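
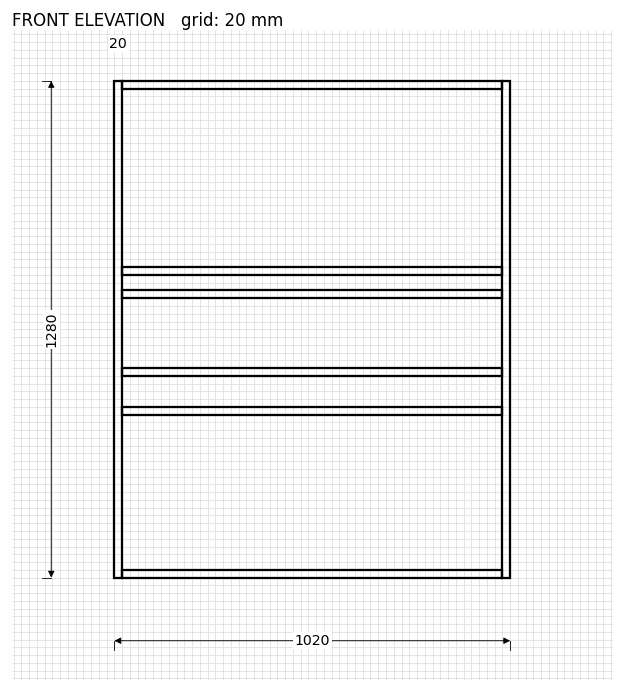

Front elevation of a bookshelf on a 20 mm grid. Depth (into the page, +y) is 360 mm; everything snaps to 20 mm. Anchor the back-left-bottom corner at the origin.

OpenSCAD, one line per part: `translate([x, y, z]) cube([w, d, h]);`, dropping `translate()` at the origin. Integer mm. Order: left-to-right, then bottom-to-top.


cube([20, 360, 1280]);
translate([20, 0, 0]) cube([980, 360, 20]);
translate([20, 0, 420]) cube([980, 360, 20]);
translate([20, 0, 520]) cube([980, 360, 20]);
translate([20, 0, 720]) cube([980, 360, 20]);
translate([20, 0, 780]) cube([980, 360, 20]);
translate([20, 0, 1260]) cube([980, 360, 20]);
translate([1000, 0, 0]) cube([20, 360, 1280]);


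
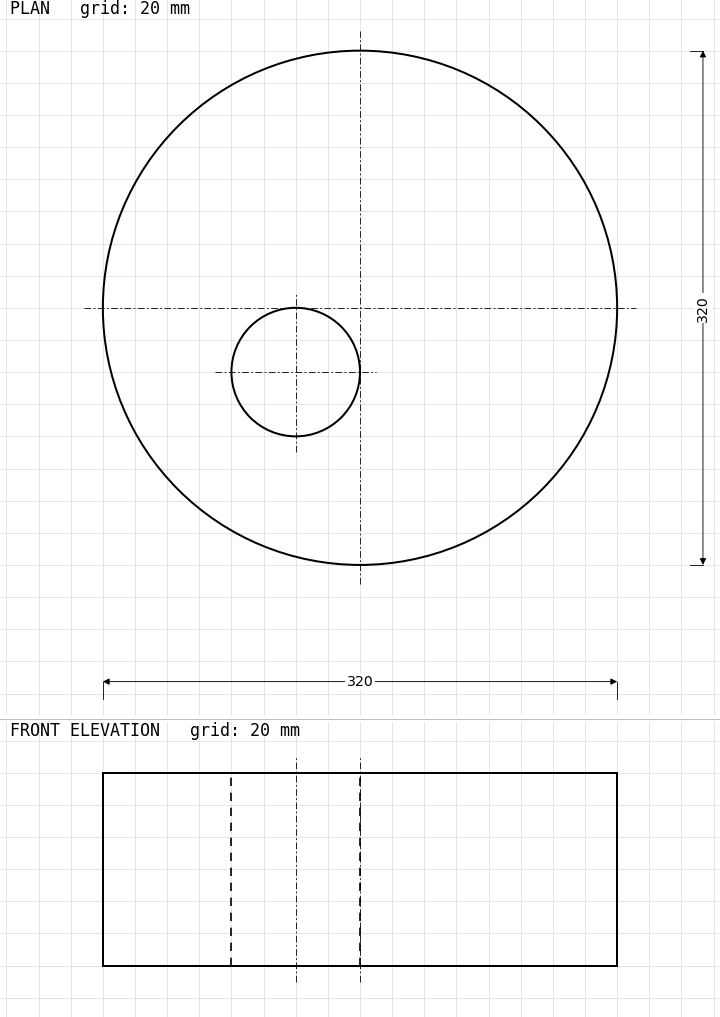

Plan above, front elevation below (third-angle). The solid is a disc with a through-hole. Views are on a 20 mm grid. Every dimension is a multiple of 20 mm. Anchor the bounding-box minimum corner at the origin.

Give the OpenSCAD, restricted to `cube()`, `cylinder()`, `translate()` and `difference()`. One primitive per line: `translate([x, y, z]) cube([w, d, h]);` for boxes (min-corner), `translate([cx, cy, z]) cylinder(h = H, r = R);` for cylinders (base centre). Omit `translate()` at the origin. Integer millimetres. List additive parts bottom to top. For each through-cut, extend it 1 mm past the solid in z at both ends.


difference() {
  translate([160, 160, 0]) cylinder(h = 120, r = 160);
  translate([120, 120, -1]) cylinder(h = 122, r = 40);
}


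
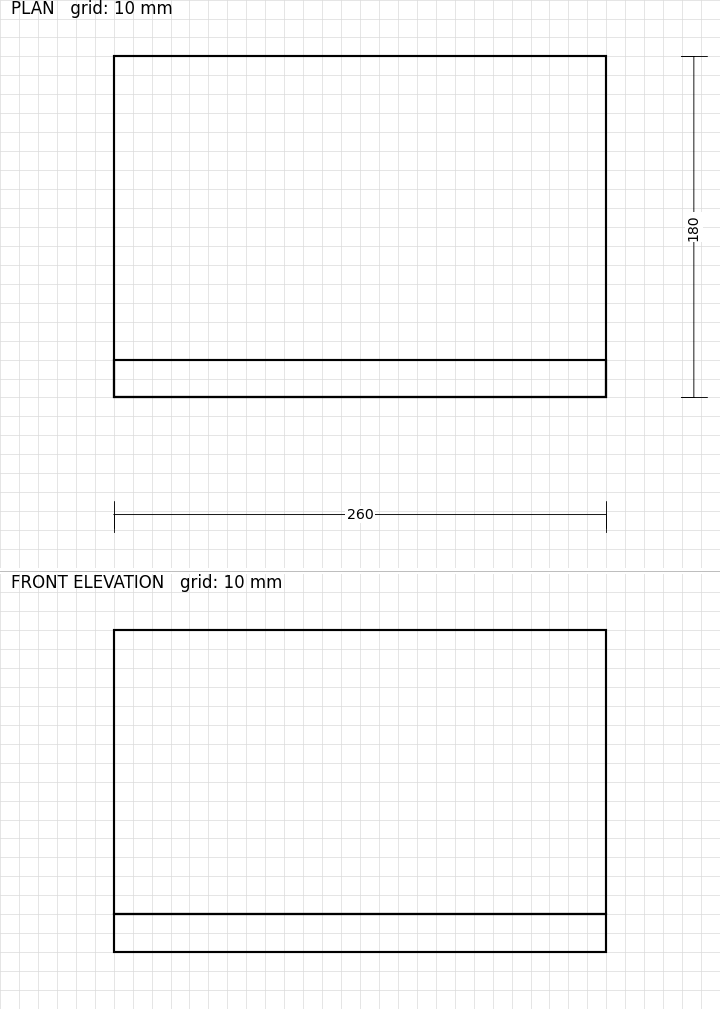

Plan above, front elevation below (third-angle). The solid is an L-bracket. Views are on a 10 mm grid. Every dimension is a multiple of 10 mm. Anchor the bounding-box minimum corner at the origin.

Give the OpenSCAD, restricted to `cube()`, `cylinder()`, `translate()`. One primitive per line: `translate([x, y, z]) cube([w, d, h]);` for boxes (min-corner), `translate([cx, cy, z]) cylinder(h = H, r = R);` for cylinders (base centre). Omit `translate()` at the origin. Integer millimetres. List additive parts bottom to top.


cube([260, 180, 20]);
translate([0, 0, 20]) cube([260, 20, 150]);


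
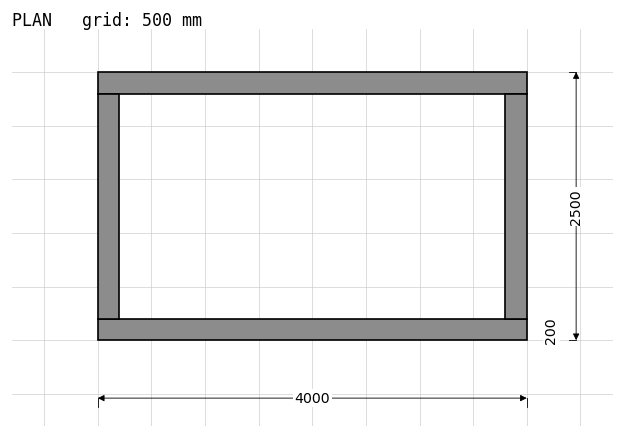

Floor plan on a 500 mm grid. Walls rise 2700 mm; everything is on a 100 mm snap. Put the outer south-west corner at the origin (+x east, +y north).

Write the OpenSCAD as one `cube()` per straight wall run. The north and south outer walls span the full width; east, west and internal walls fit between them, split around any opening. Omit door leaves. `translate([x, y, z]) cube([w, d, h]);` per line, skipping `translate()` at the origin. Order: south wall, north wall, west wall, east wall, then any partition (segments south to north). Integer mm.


cube([4000, 200, 2700]);
translate([0, 2300, 0]) cube([4000, 200, 2700]);
translate([0, 200, 0]) cube([200, 2100, 2700]);
translate([3800, 200, 0]) cube([200, 2100, 2700]);


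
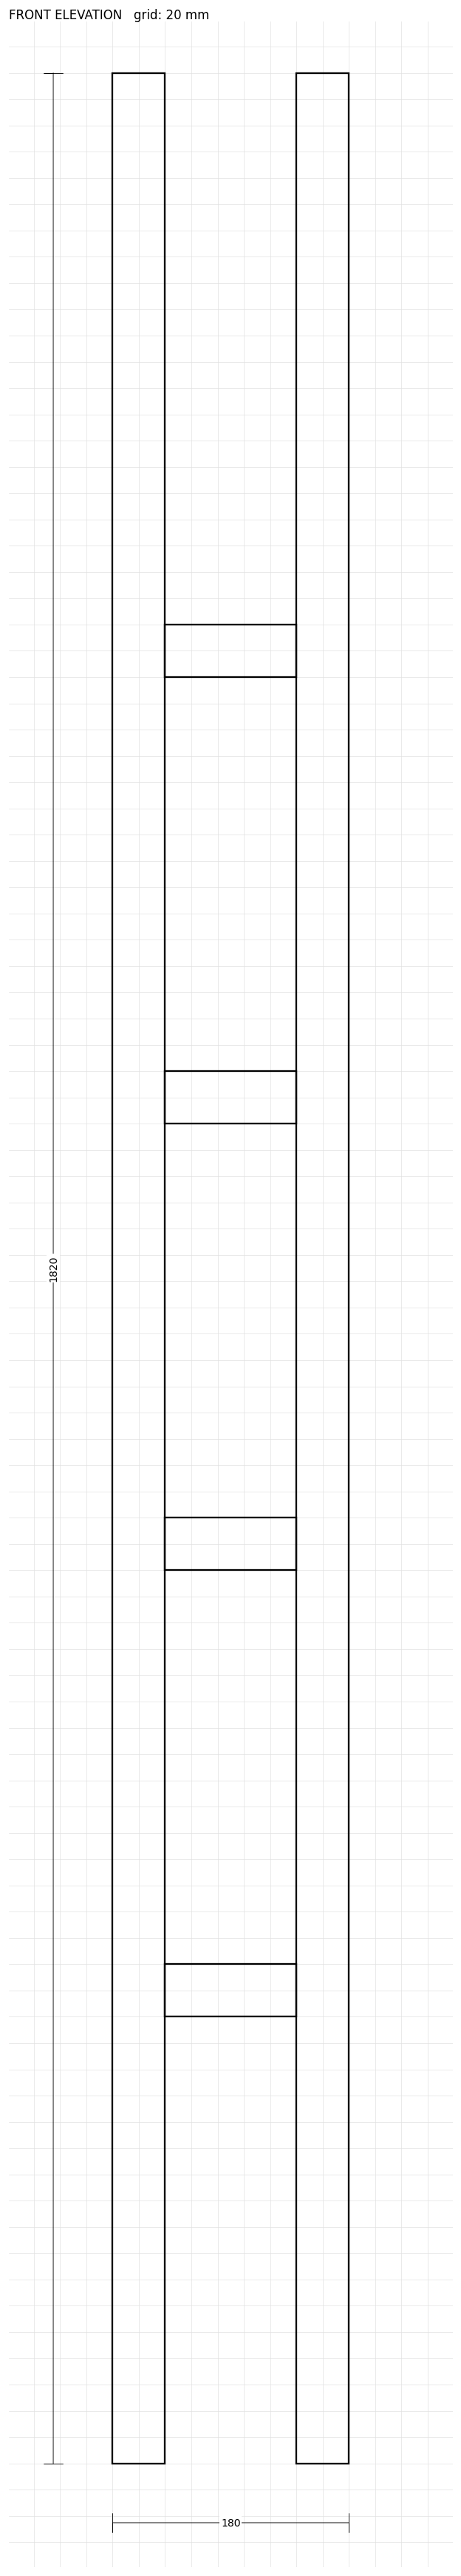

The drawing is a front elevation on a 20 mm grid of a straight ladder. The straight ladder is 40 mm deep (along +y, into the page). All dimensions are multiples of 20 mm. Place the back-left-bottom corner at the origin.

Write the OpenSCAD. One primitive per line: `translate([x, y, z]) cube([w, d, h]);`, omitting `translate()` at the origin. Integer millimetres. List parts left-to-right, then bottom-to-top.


cube([40, 40, 1820]);
translate([40, 0, 340]) cube([100, 40, 40]);
translate([40, 0, 680]) cube([100, 40, 40]);
translate([40, 0, 1020]) cube([100, 40, 40]);
translate([40, 0, 1360]) cube([100, 40, 40]);
translate([140, 0, 0]) cube([40, 40, 1820]);


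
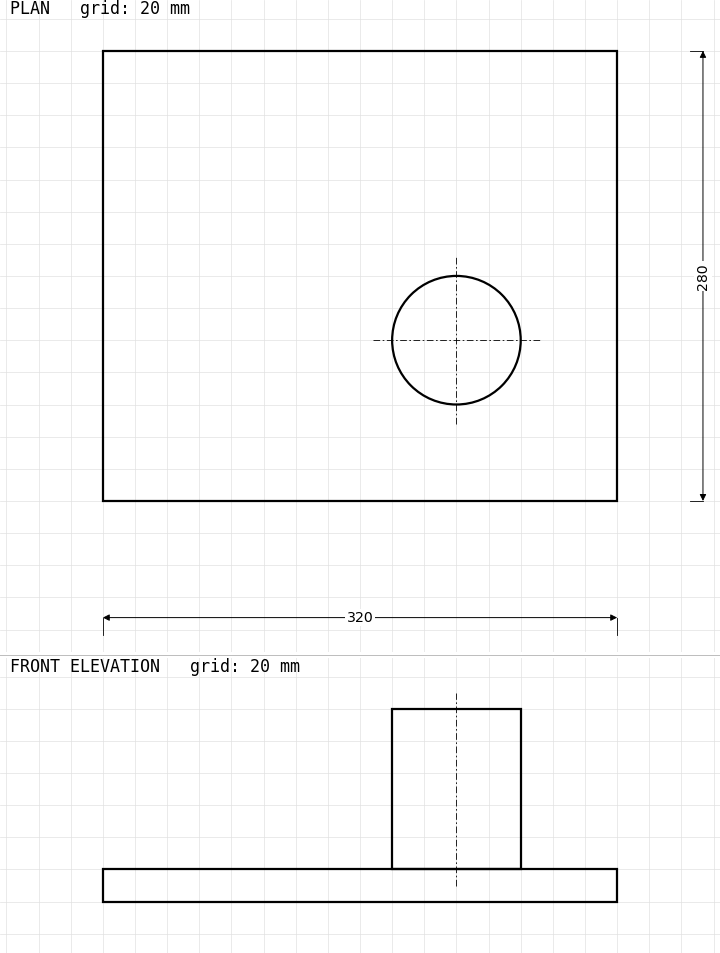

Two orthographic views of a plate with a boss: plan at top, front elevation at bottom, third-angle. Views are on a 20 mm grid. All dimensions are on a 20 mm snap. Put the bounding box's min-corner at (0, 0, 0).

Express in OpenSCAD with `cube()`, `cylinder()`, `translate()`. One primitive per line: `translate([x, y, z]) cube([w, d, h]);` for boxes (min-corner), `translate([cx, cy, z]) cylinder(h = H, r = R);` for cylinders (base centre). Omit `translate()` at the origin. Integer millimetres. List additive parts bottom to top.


cube([320, 280, 20]);
translate([220, 100, 20]) cylinder(h = 100, r = 40);


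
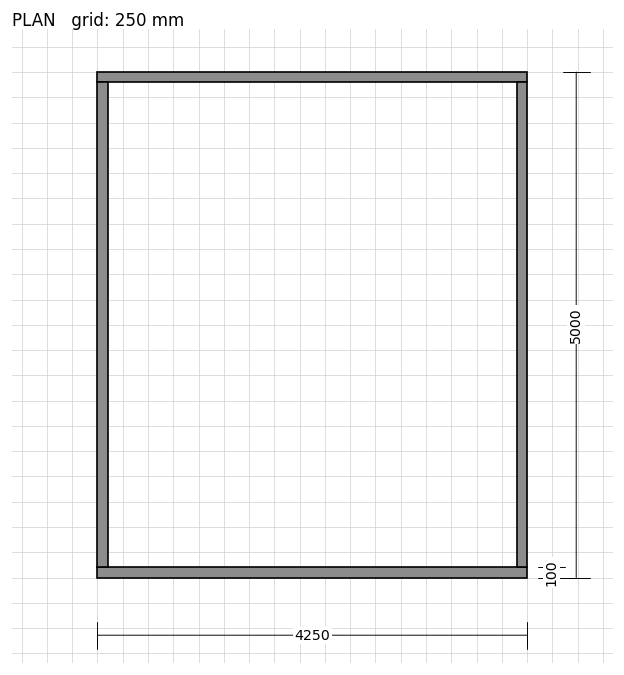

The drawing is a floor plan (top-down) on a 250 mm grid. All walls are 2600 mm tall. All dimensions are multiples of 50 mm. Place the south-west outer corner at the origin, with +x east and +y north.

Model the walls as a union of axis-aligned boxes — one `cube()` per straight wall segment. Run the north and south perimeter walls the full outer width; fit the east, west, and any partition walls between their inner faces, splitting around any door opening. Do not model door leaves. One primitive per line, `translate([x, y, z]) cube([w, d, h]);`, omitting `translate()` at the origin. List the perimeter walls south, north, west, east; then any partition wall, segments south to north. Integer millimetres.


cube([4250, 100, 2600]);
translate([0, 4900, 0]) cube([4250, 100, 2600]);
translate([0, 100, 0]) cube([100, 4800, 2600]);
translate([4150, 100, 0]) cube([100, 4800, 2600]);


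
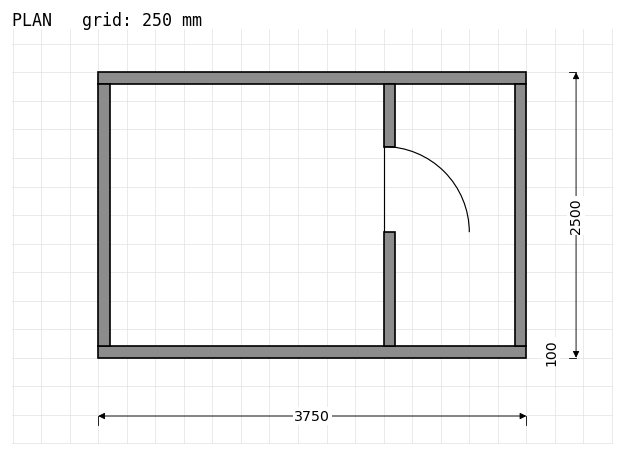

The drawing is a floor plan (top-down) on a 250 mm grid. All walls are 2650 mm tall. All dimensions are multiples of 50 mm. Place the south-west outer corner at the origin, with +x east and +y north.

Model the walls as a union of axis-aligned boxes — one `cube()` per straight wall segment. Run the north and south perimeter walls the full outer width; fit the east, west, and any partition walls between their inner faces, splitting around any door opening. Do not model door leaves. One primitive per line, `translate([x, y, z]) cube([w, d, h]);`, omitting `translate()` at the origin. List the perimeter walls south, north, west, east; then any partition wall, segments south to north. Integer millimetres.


cube([3750, 100, 2650]);
translate([0, 2400, 0]) cube([3750, 100, 2650]);
translate([0, 100, 0]) cube([100, 2300, 2650]);
translate([3650, 100, 0]) cube([100, 2300, 2650]);
translate([2500, 100, 0]) cube([100, 1000, 2650]);
translate([2500, 1850, 0]) cube([100, 550, 2650]);


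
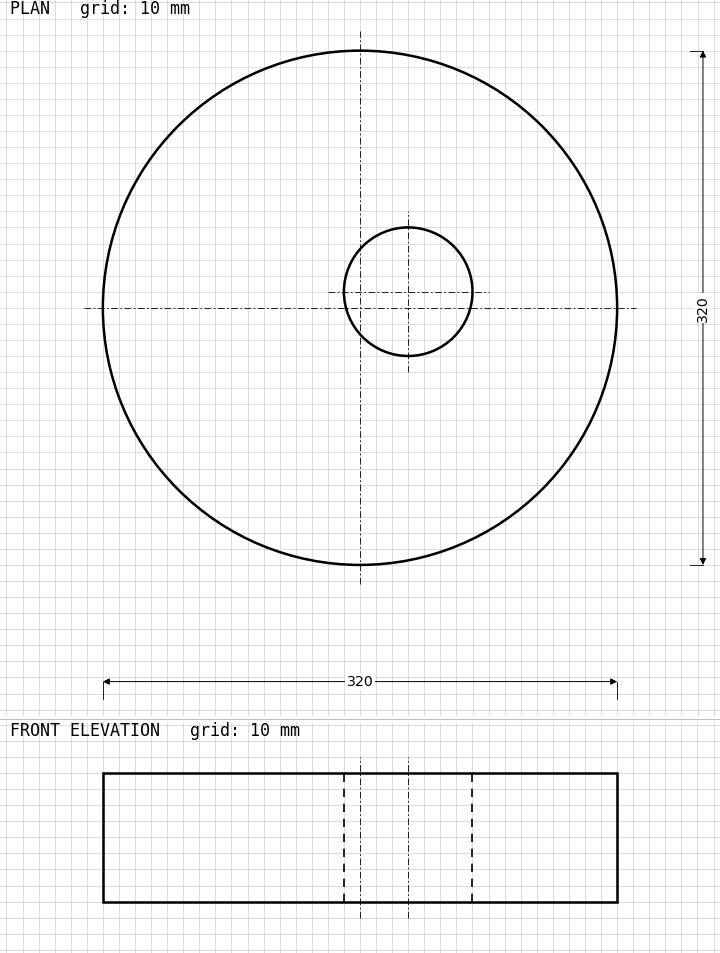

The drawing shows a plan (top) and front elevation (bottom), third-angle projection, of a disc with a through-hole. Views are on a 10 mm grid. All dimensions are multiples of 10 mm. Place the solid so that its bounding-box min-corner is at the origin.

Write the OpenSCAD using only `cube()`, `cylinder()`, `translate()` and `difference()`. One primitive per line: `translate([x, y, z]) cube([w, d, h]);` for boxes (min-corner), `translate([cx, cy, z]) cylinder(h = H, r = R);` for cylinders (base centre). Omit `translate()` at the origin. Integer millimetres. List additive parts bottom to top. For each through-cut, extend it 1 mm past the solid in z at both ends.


difference() {
  translate([160, 160, 0]) cylinder(h = 80, r = 160);
  translate([190, 170, -1]) cylinder(h = 82, r = 40);
}


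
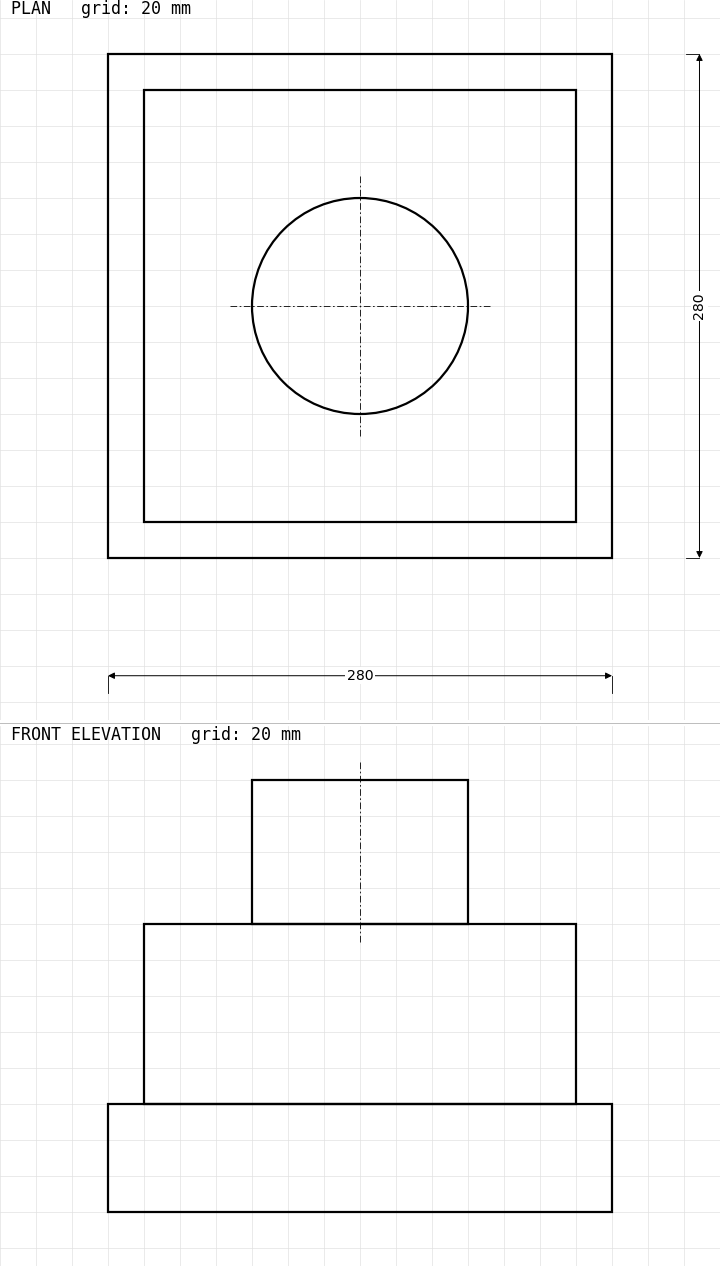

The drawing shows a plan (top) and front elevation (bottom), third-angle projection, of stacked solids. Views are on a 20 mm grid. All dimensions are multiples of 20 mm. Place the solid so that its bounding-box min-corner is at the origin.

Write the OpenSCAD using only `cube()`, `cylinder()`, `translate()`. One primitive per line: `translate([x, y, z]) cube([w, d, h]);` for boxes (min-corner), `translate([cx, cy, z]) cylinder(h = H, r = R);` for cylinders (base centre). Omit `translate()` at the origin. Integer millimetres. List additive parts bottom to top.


cube([280, 280, 60]);
translate([20, 20, 60]) cube([240, 240, 100]);
translate([140, 140, 160]) cylinder(h = 80, r = 60);


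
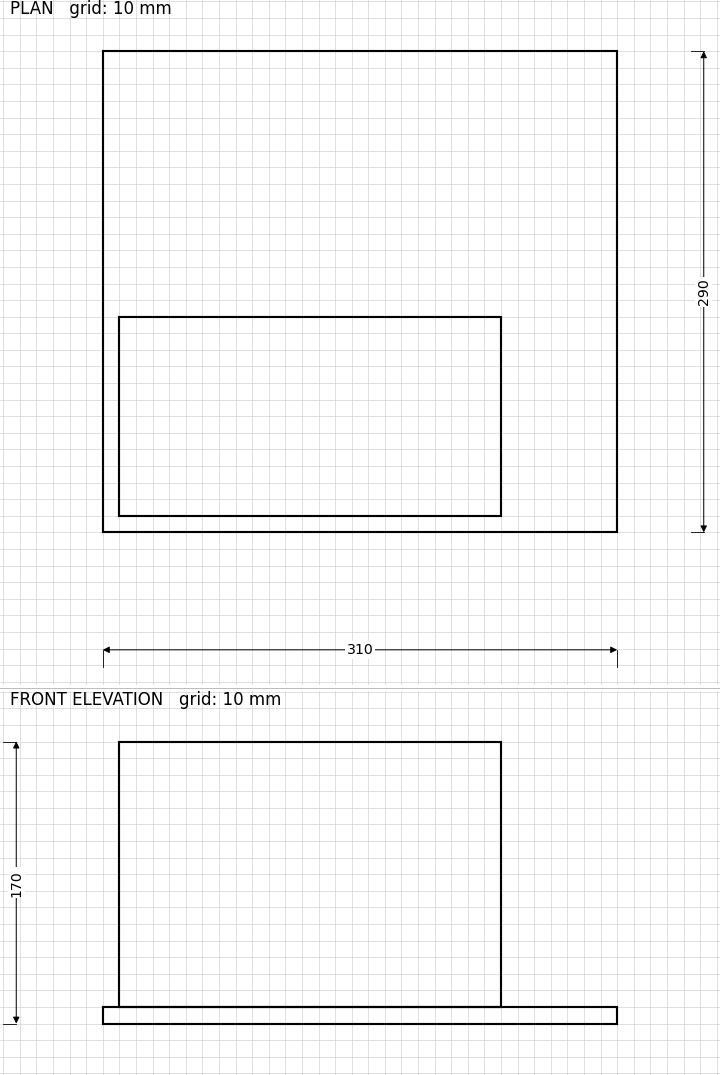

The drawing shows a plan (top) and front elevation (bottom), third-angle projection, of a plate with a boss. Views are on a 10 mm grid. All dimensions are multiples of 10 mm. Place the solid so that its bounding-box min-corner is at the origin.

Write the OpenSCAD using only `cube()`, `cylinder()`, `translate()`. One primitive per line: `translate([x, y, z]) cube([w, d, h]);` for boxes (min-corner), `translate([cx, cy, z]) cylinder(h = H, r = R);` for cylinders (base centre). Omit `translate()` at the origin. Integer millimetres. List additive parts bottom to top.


cube([310, 290, 10]);
translate([10, 10, 10]) cube([230, 120, 160]);


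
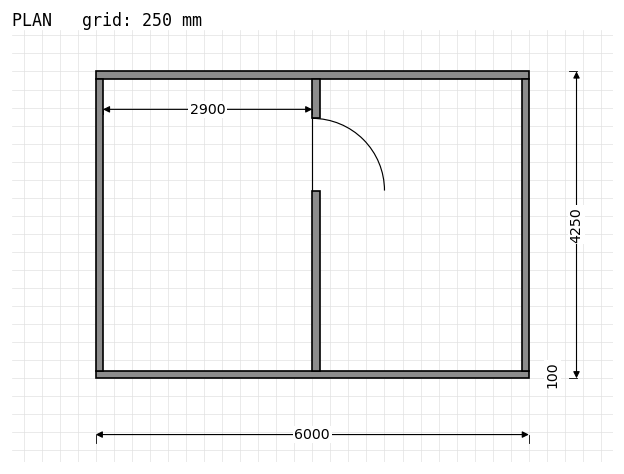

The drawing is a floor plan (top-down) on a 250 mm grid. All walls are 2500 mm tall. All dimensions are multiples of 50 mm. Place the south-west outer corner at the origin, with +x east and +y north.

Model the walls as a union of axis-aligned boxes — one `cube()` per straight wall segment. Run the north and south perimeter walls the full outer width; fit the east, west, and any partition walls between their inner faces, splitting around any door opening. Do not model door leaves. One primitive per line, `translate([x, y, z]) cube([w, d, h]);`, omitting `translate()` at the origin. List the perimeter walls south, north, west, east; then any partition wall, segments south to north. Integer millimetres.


cube([6000, 100, 2500]);
translate([0, 4150, 0]) cube([6000, 100, 2500]);
translate([0, 100, 0]) cube([100, 4050, 2500]);
translate([5900, 100, 0]) cube([100, 4050, 2500]);
translate([3000, 100, 0]) cube([100, 2500, 2500]);
translate([3000, 3600, 0]) cube([100, 550, 2500]);


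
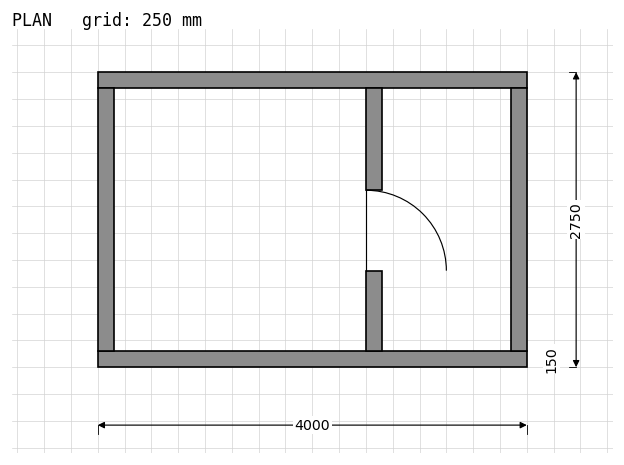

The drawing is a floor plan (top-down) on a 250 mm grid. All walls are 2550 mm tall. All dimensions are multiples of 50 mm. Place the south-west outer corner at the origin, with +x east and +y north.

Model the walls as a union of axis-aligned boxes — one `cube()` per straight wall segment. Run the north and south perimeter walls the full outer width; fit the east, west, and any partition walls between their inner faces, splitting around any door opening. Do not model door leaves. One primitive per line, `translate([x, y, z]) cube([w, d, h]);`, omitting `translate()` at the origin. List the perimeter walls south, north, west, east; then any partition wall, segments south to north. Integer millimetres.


cube([4000, 150, 2550]);
translate([0, 2600, 0]) cube([4000, 150, 2550]);
translate([0, 150, 0]) cube([150, 2450, 2550]);
translate([3850, 150, 0]) cube([150, 2450, 2550]);
translate([2500, 150, 0]) cube([150, 750, 2550]);
translate([2500, 1650, 0]) cube([150, 950, 2550]);


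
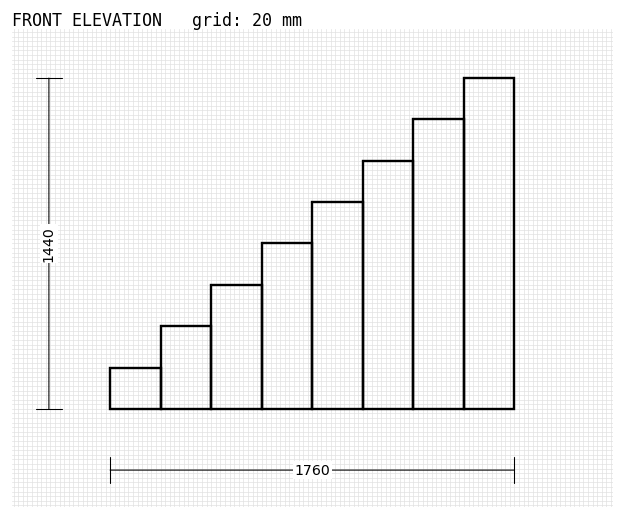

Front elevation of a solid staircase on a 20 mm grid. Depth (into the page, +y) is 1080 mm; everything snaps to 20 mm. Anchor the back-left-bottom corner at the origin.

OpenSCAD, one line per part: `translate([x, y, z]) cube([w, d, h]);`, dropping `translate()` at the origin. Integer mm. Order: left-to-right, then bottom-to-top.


cube([220, 1080, 180]);
translate([220, 0, 0]) cube([220, 1080, 360]);
translate([440, 0, 0]) cube([220, 1080, 540]);
translate([660, 0, 0]) cube([220, 1080, 720]);
translate([880, 0, 0]) cube([220, 1080, 900]);
translate([1100, 0, 0]) cube([220, 1080, 1080]);
translate([1320, 0, 0]) cube([220, 1080, 1260]);
translate([1540, 0, 0]) cube([220, 1080, 1440]);


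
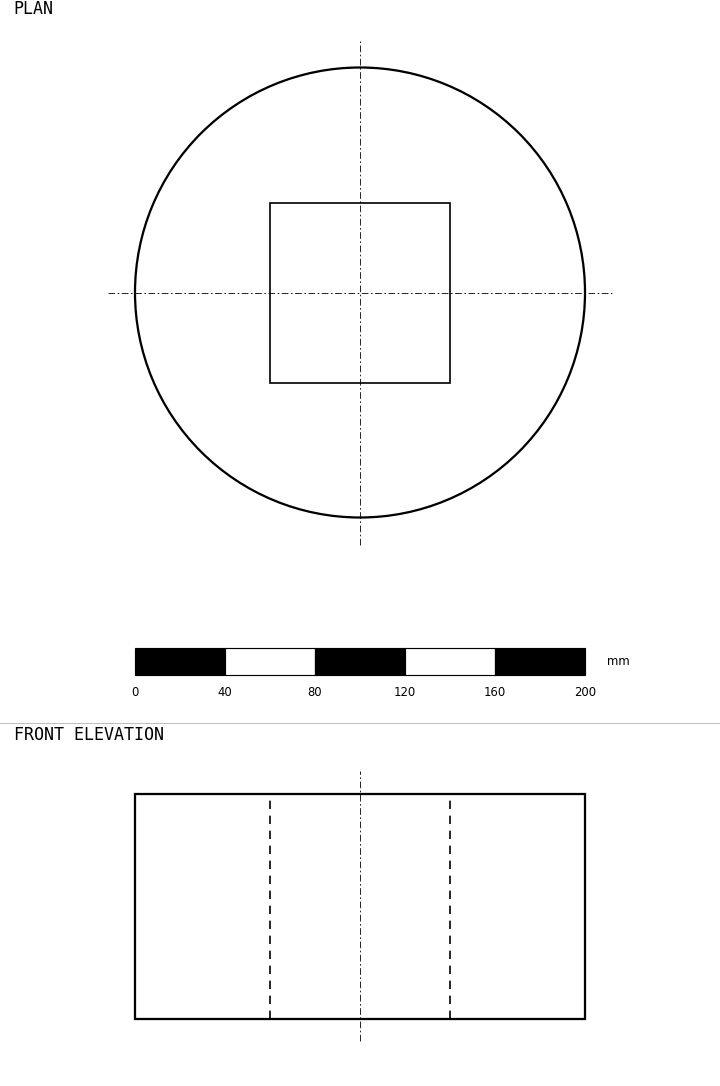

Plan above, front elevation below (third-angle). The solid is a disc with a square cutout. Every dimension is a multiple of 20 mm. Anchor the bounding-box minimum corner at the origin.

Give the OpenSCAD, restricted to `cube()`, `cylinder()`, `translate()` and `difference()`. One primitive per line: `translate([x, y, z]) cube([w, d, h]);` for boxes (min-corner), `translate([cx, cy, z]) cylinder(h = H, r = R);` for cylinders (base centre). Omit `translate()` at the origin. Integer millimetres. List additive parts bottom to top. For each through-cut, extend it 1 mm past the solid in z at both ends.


difference() {
  translate([100, 100, 0]) cylinder(h = 100, r = 100);
  translate([60, 60, -1]) cube([80, 80, 102]);
}


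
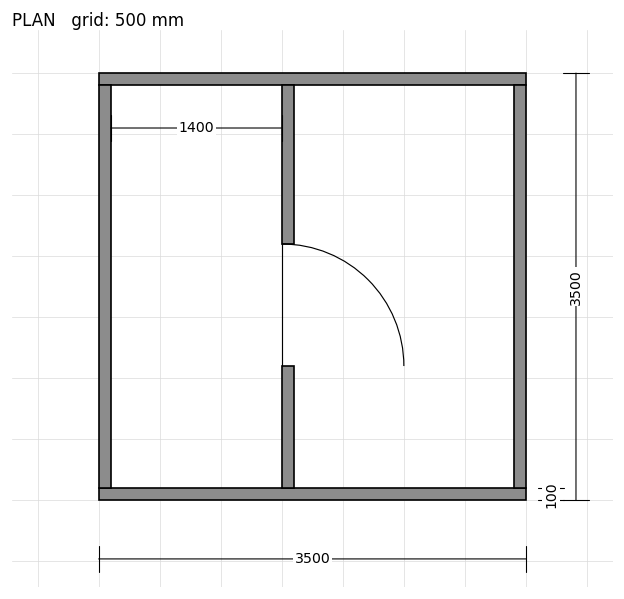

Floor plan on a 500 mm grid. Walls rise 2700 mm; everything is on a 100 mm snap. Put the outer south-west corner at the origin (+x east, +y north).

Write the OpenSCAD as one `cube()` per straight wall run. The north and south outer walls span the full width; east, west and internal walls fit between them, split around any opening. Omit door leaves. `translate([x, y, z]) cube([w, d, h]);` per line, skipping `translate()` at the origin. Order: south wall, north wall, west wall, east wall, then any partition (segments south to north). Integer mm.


cube([3500, 100, 2700]);
translate([0, 3400, 0]) cube([3500, 100, 2700]);
translate([0, 100, 0]) cube([100, 3300, 2700]);
translate([3400, 100, 0]) cube([100, 3300, 2700]);
translate([1500, 100, 0]) cube([100, 1000, 2700]);
translate([1500, 2100, 0]) cube([100, 1300, 2700]);


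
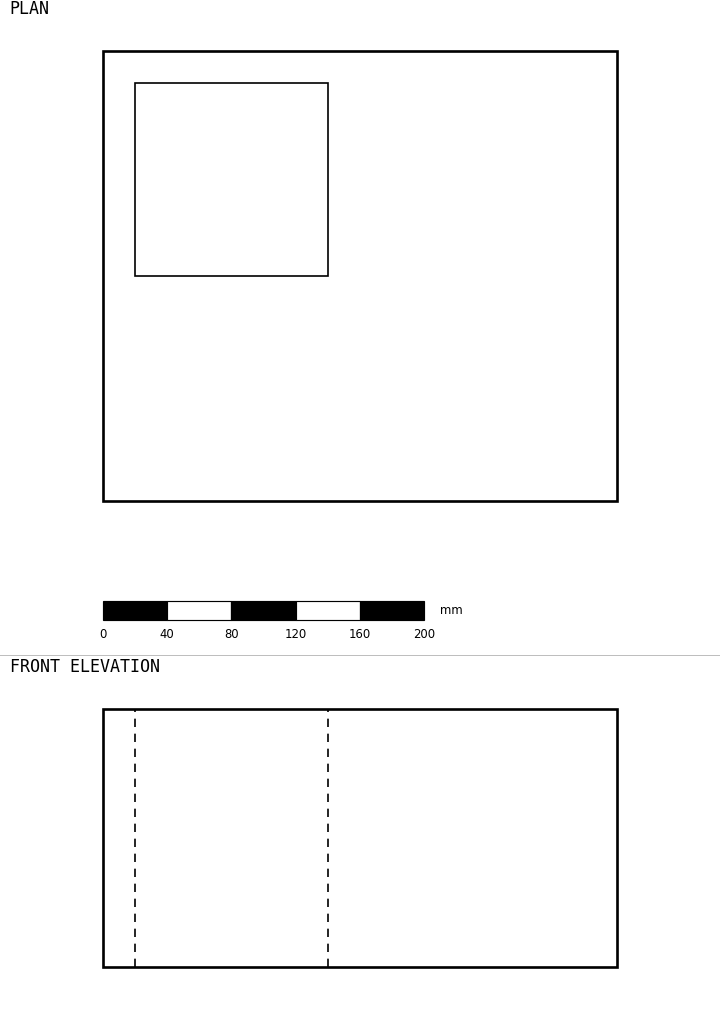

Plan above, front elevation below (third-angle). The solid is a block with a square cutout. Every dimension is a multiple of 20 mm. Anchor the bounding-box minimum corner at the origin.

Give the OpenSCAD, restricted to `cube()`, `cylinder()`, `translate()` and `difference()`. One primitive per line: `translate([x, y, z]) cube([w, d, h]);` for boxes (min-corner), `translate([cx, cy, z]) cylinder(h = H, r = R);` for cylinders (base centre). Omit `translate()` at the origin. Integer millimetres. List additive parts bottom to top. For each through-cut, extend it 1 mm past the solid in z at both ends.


difference() {
  cube([320, 280, 160]);
  translate([20, 140, -1]) cube([120, 120, 162]);
}


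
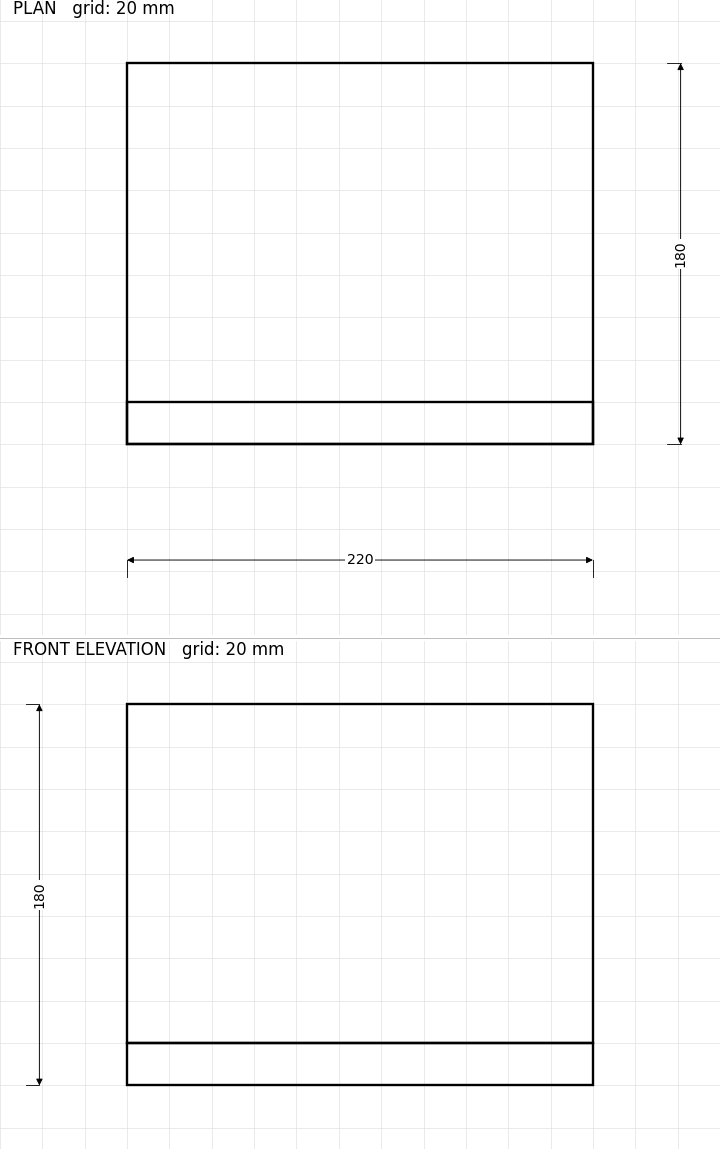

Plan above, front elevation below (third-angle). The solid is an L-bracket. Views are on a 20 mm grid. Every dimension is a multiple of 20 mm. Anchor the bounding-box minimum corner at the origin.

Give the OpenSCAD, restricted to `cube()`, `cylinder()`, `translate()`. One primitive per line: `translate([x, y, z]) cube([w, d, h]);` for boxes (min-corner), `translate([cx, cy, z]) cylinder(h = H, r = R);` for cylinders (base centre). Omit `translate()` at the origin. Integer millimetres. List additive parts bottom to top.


cube([220, 180, 20]);
translate([0, 0, 20]) cube([220, 20, 160]);


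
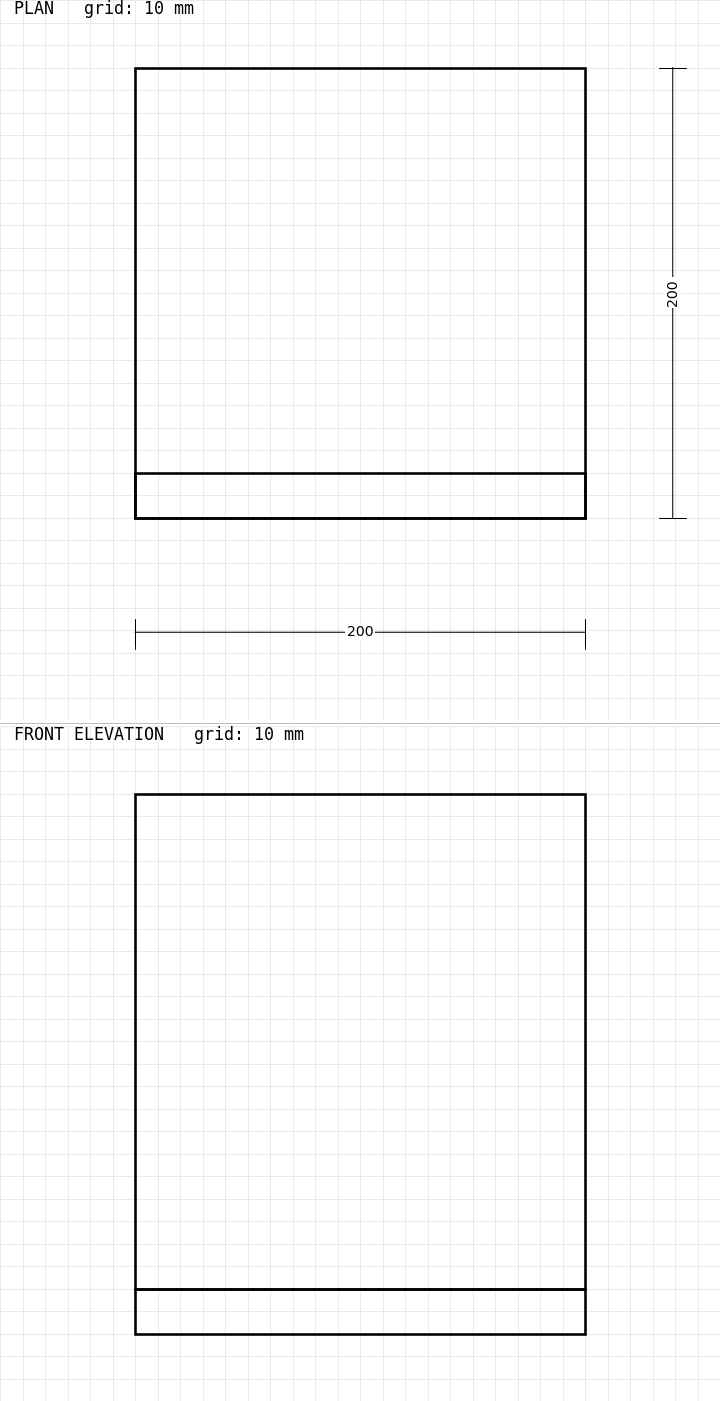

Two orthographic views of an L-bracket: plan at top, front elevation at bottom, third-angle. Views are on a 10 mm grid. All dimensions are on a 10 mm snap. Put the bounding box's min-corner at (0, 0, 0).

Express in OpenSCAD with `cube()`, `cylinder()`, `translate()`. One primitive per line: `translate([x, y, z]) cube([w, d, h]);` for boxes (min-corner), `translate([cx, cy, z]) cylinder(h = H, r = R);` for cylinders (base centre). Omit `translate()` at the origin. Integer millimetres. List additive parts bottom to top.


cube([200, 200, 20]);
translate([0, 0, 20]) cube([200, 20, 220]);


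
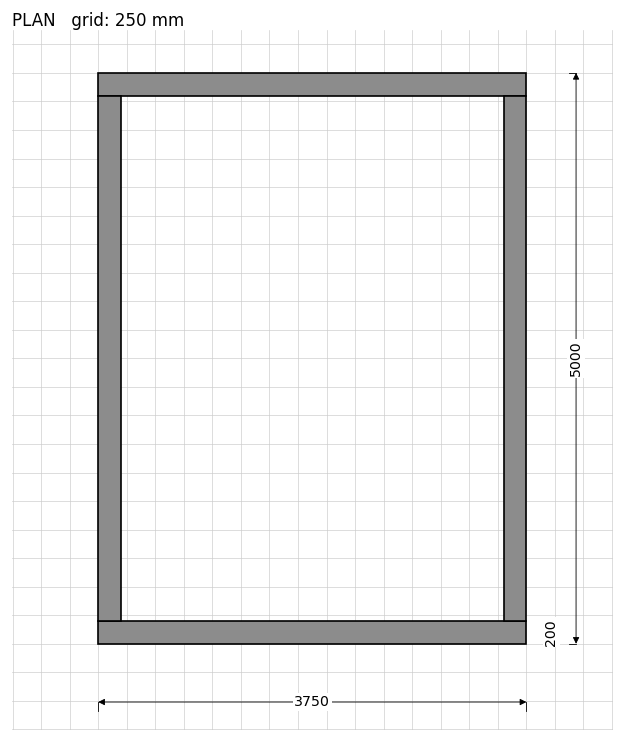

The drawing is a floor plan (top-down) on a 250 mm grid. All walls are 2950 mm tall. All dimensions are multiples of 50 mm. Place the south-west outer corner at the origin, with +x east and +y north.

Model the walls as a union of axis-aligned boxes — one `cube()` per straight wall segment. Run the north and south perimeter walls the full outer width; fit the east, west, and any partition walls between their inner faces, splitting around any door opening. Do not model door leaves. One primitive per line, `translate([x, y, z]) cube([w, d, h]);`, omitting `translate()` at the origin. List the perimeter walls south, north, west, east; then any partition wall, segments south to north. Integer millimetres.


cube([3750, 200, 2950]);
translate([0, 4800, 0]) cube([3750, 200, 2950]);
translate([0, 200, 0]) cube([200, 4600, 2950]);
translate([3550, 200, 0]) cube([200, 4600, 2950]);


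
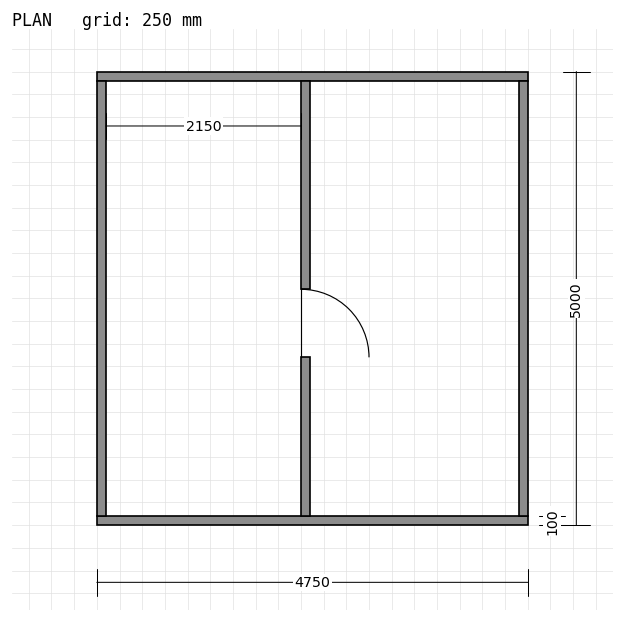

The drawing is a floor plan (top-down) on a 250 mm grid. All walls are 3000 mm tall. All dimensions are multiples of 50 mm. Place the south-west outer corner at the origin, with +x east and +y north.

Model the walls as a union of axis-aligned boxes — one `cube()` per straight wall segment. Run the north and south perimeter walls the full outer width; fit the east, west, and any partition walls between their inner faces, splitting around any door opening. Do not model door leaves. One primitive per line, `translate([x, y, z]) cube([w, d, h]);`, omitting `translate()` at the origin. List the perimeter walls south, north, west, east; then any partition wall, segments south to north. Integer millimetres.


cube([4750, 100, 3000]);
translate([0, 4900, 0]) cube([4750, 100, 3000]);
translate([0, 100, 0]) cube([100, 4800, 3000]);
translate([4650, 100, 0]) cube([100, 4800, 3000]);
translate([2250, 100, 0]) cube([100, 1750, 3000]);
translate([2250, 2600, 0]) cube([100, 2300, 3000]);


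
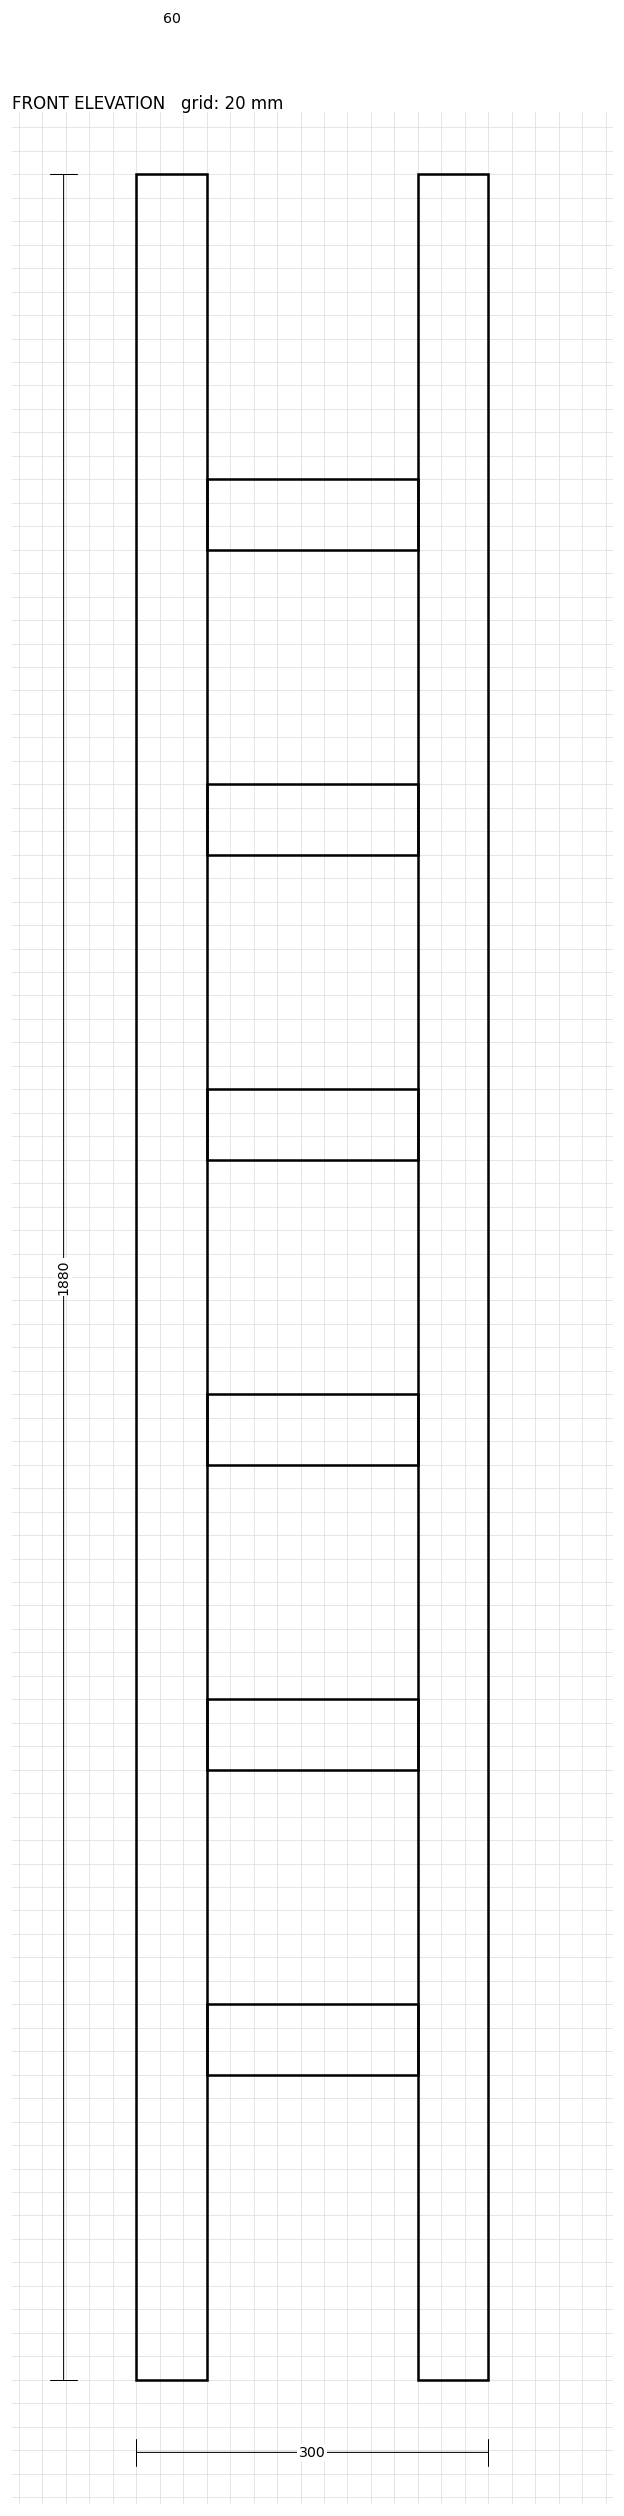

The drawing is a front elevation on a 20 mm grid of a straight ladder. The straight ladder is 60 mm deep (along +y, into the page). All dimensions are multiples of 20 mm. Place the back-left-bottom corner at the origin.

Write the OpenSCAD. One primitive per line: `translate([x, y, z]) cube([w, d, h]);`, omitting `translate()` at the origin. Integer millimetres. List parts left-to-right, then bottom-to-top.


cube([60, 60, 1880]);
translate([60, 0, 260]) cube([180, 60, 60]);
translate([60, 0, 520]) cube([180, 60, 60]);
translate([60, 0, 780]) cube([180, 60, 60]);
translate([60, 0, 1040]) cube([180, 60, 60]);
translate([60, 0, 1300]) cube([180, 60, 60]);
translate([60, 0, 1560]) cube([180, 60, 60]);
translate([240, 0, 0]) cube([60, 60, 1880]);


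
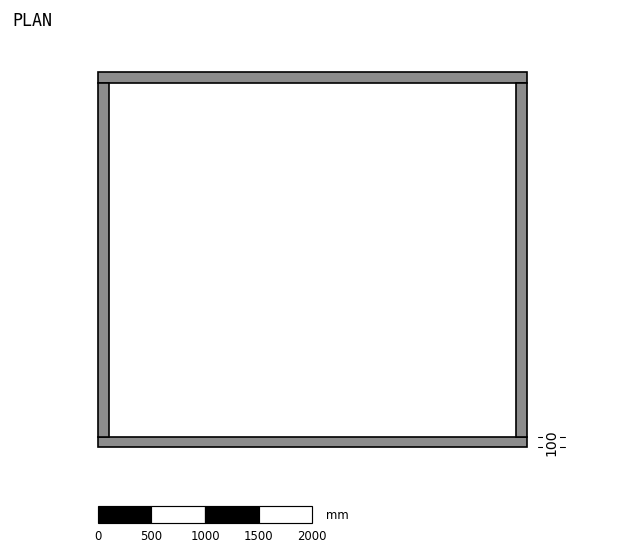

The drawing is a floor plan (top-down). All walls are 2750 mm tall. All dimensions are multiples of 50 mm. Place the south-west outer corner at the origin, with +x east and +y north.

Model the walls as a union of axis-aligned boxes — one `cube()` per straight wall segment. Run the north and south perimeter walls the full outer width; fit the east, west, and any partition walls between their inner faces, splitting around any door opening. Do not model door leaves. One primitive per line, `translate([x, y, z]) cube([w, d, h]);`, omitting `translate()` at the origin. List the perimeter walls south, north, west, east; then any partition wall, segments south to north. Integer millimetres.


cube([4000, 100, 2750]);
translate([0, 3400, 0]) cube([4000, 100, 2750]);
translate([0, 100, 0]) cube([100, 3300, 2750]);
translate([3900, 100, 0]) cube([100, 3300, 2750]);


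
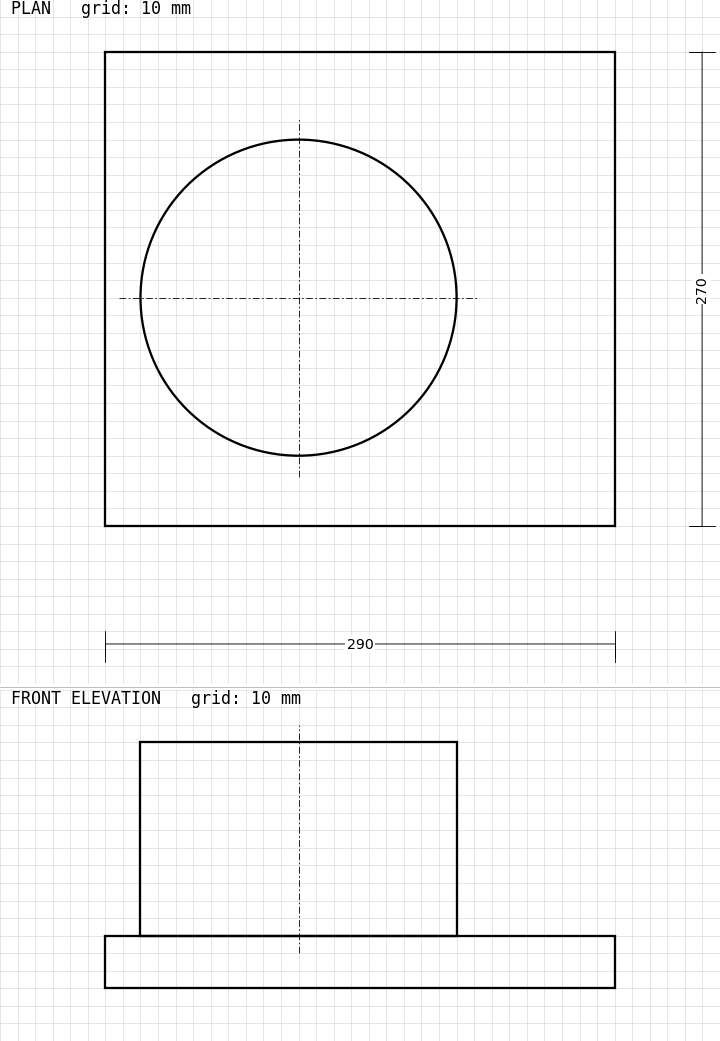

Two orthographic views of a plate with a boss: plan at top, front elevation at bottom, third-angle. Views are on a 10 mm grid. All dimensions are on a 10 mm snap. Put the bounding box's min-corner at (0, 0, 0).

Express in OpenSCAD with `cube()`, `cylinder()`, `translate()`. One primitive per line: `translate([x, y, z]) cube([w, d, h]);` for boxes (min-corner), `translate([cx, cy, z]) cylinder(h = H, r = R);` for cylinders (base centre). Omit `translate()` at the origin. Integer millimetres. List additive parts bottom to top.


cube([290, 270, 30]);
translate([110, 130, 30]) cylinder(h = 110, r = 90);


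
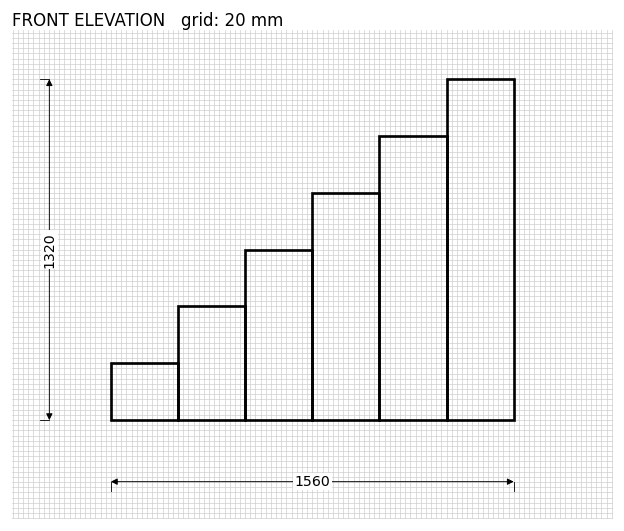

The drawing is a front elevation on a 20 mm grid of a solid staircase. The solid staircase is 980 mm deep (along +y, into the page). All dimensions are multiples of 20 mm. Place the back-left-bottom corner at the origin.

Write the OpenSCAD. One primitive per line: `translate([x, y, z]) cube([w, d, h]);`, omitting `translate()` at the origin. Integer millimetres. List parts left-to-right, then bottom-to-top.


cube([260, 980, 220]);
translate([260, 0, 0]) cube([260, 980, 440]);
translate([520, 0, 0]) cube([260, 980, 660]);
translate([780, 0, 0]) cube([260, 980, 880]);
translate([1040, 0, 0]) cube([260, 980, 1100]);
translate([1300, 0, 0]) cube([260, 980, 1320]);


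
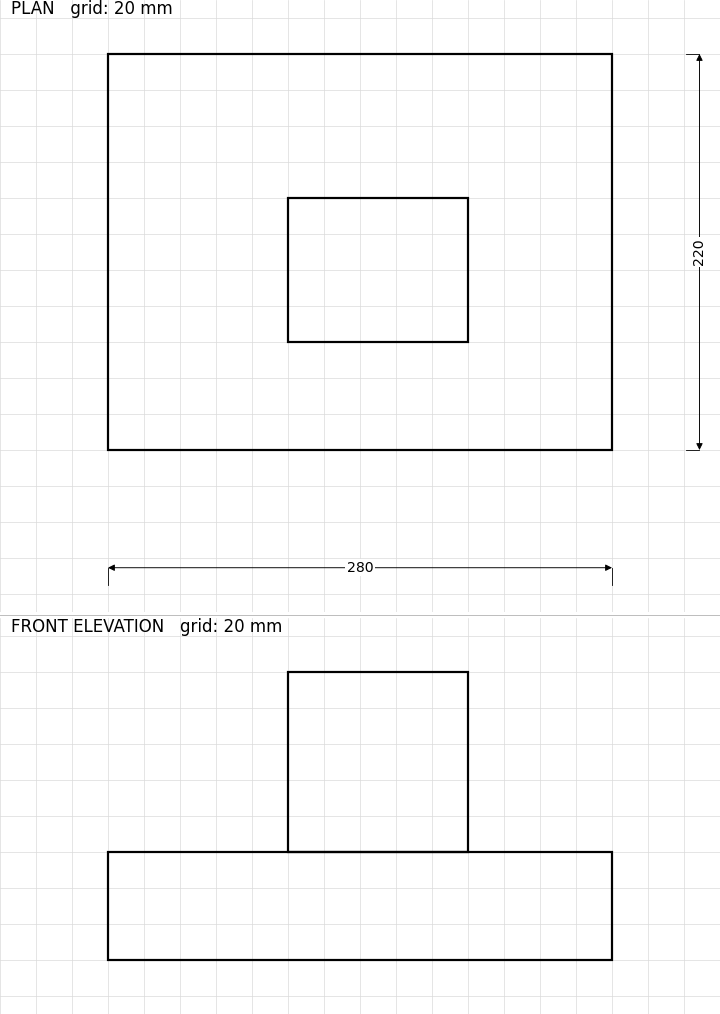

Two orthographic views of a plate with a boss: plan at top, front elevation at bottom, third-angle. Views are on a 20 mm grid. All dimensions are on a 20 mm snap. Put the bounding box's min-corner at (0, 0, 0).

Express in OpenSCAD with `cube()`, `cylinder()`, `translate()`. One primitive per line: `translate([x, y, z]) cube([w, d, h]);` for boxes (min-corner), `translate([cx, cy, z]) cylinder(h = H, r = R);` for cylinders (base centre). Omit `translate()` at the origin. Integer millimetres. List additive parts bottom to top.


cube([280, 220, 60]);
translate([100, 60, 60]) cube([100, 80, 100]);


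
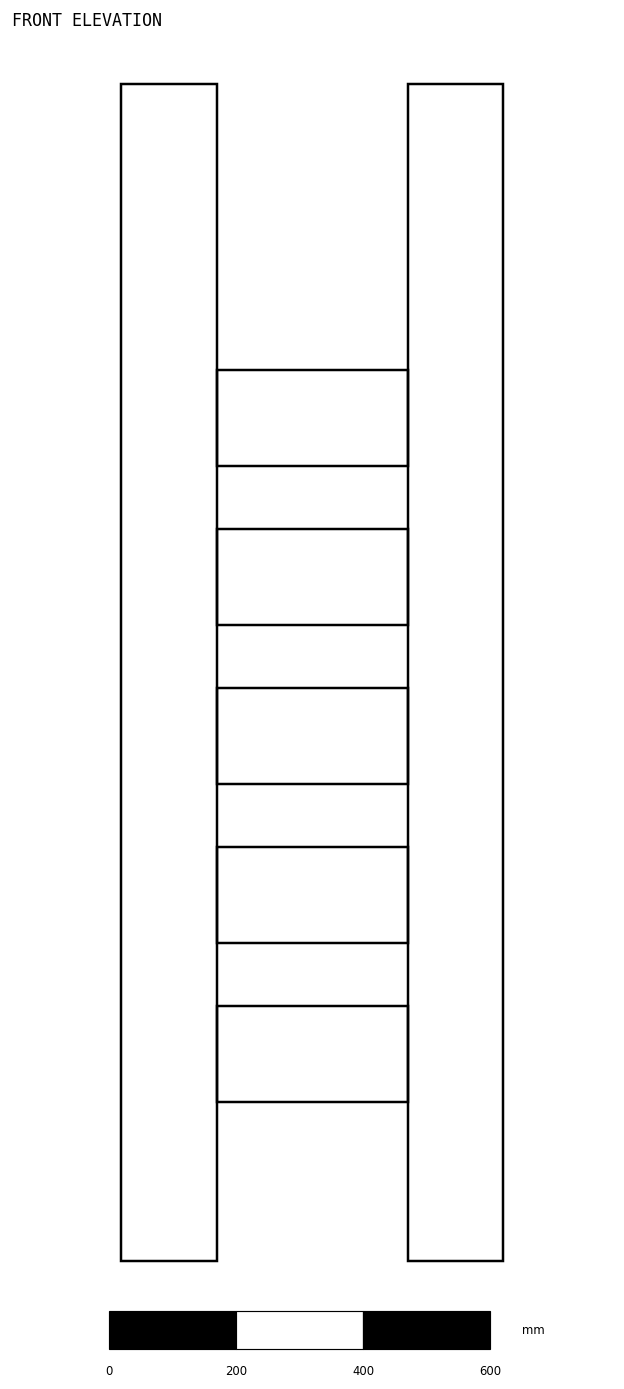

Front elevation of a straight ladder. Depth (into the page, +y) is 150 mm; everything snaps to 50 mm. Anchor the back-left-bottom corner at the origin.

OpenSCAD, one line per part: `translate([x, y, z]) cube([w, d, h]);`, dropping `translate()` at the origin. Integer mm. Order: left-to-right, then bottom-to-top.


cube([150, 150, 1850]);
translate([150, 0, 250]) cube([300, 150, 150]);
translate([150, 0, 500]) cube([300, 150, 150]);
translate([150, 0, 750]) cube([300, 150, 150]);
translate([150, 0, 1000]) cube([300, 150, 150]);
translate([150, 0, 1250]) cube([300, 150, 150]);
translate([450, 0, 0]) cube([150, 150, 1850]);


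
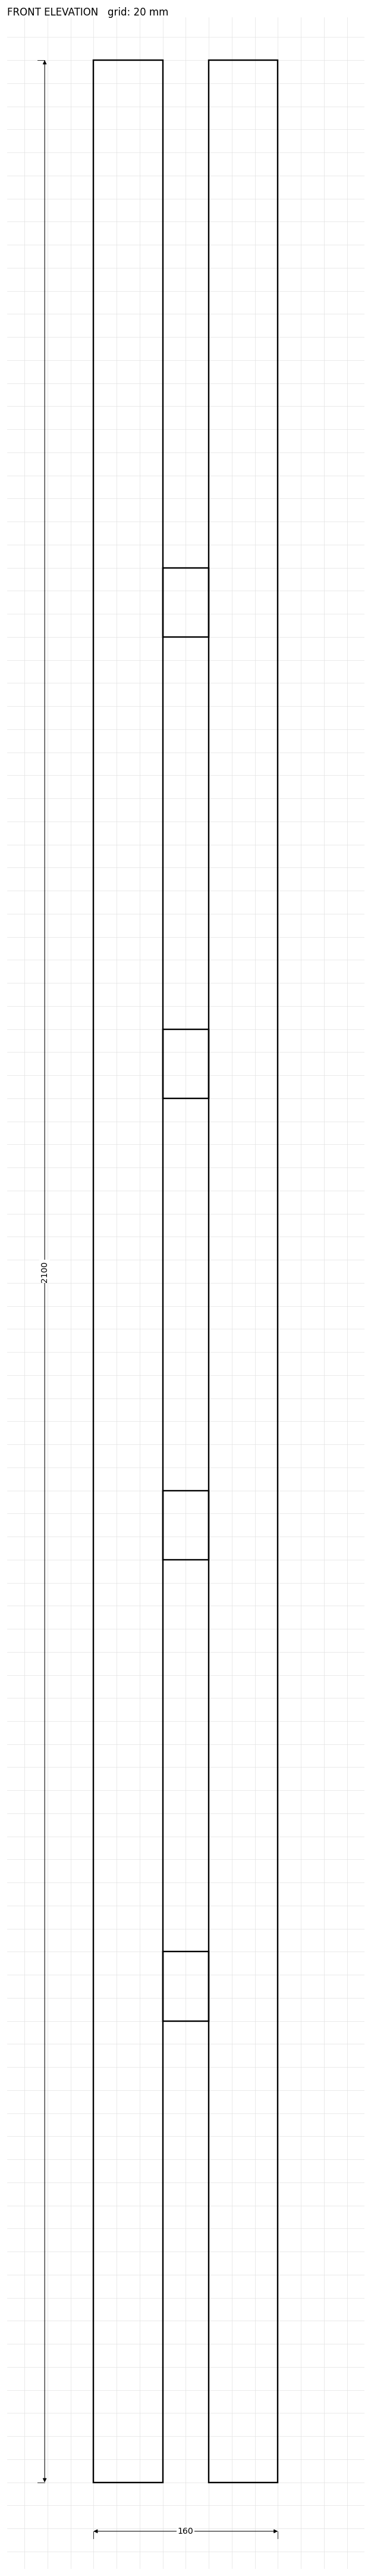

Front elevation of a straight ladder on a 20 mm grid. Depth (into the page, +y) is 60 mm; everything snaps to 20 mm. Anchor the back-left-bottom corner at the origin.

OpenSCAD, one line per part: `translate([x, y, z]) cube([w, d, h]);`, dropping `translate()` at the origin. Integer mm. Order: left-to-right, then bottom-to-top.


cube([60, 60, 2100]);
translate([60, 0, 400]) cube([40, 60, 60]);
translate([60, 0, 800]) cube([40, 60, 60]);
translate([60, 0, 1200]) cube([40, 60, 60]);
translate([60, 0, 1600]) cube([40, 60, 60]);
translate([100, 0, 0]) cube([60, 60, 2100]);


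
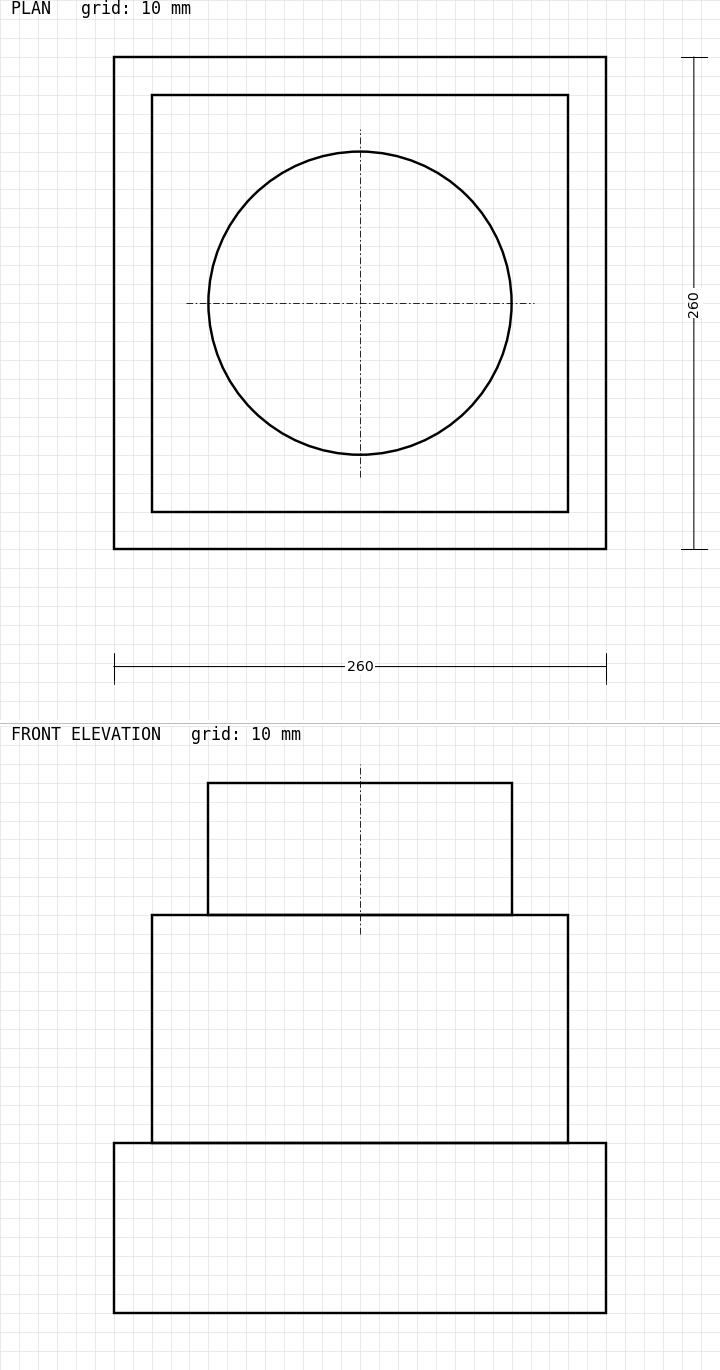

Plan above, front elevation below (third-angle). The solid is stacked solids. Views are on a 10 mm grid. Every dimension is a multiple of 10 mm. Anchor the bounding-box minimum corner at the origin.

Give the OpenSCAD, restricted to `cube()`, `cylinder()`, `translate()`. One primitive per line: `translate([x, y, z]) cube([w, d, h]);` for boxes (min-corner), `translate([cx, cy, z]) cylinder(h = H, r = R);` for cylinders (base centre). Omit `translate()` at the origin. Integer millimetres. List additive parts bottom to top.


cube([260, 260, 90]);
translate([20, 20, 90]) cube([220, 220, 120]);
translate([130, 130, 210]) cylinder(h = 70, r = 80);


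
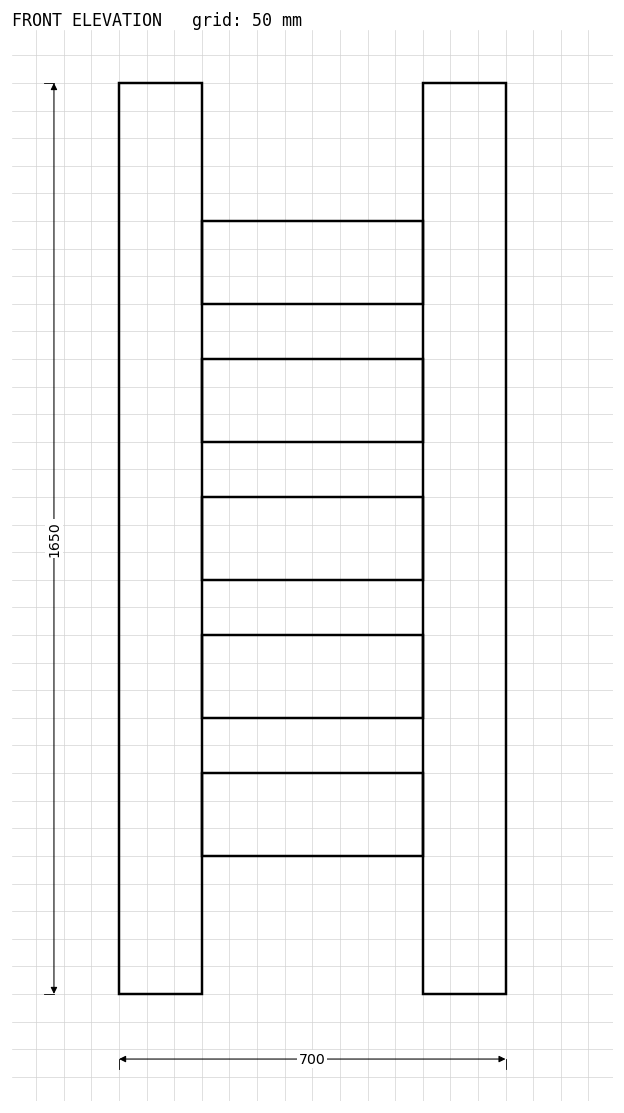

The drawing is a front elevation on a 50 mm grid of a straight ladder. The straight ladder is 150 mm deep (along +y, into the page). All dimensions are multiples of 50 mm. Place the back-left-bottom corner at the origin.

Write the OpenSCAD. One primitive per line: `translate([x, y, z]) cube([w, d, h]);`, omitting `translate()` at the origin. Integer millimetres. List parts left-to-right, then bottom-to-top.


cube([150, 150, 1650]);
translate([150, 0, 250]) cube([400, 150, 150]);
translate([150, 0, 500]) cube([400, 150, 150]);
translate([150, 0, 750]) cube([400, 150, 150]);
translate([150, 0, 1000]) cube([400, 150, 150]);
translate([150, 0, 1250]) cube([400, 150, 150]);
translate([550, 0, 0]) cube([150, 150, 1650]);


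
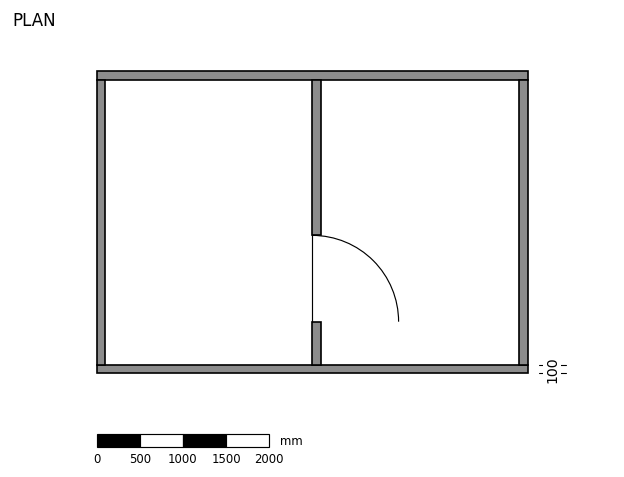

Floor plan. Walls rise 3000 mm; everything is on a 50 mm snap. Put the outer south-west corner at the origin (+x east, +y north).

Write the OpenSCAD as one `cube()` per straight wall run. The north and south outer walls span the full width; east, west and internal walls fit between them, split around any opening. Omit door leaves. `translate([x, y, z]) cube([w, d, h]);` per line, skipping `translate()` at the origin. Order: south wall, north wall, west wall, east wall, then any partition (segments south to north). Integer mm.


cube([5000, 100, 3000]);
translate([0, 3400, 0]) cube([5000, 100, 3000]);
translate([0, 100, 0]) cube([100, 3300, 3000]);
translate([4900, 100, 0]) cube([100, 3300, 3000]);
translate([2500, 100, 0]) cube([100, 500, 3000]);
translate([2500, 1600, 0]) cube([100, 1800, 3000]);


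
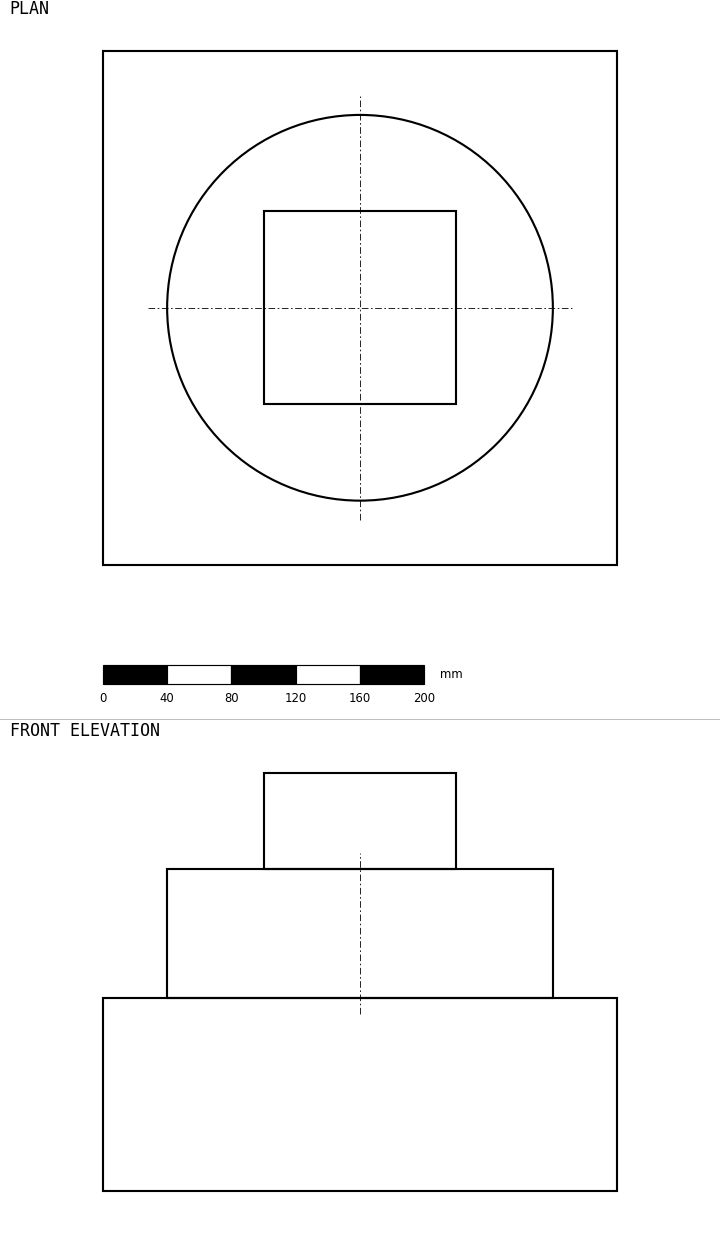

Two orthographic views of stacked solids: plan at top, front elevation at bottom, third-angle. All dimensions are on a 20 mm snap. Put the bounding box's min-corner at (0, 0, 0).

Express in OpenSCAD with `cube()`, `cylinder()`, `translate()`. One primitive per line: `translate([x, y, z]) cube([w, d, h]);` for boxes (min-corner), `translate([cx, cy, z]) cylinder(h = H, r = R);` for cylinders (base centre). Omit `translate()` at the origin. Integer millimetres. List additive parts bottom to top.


cube([320, 320, 120]);
translate([160, 160, 120]) cylinder(h = 80, r = 120);
translate([100, 100, 200]) cube([120, 120, 60]);


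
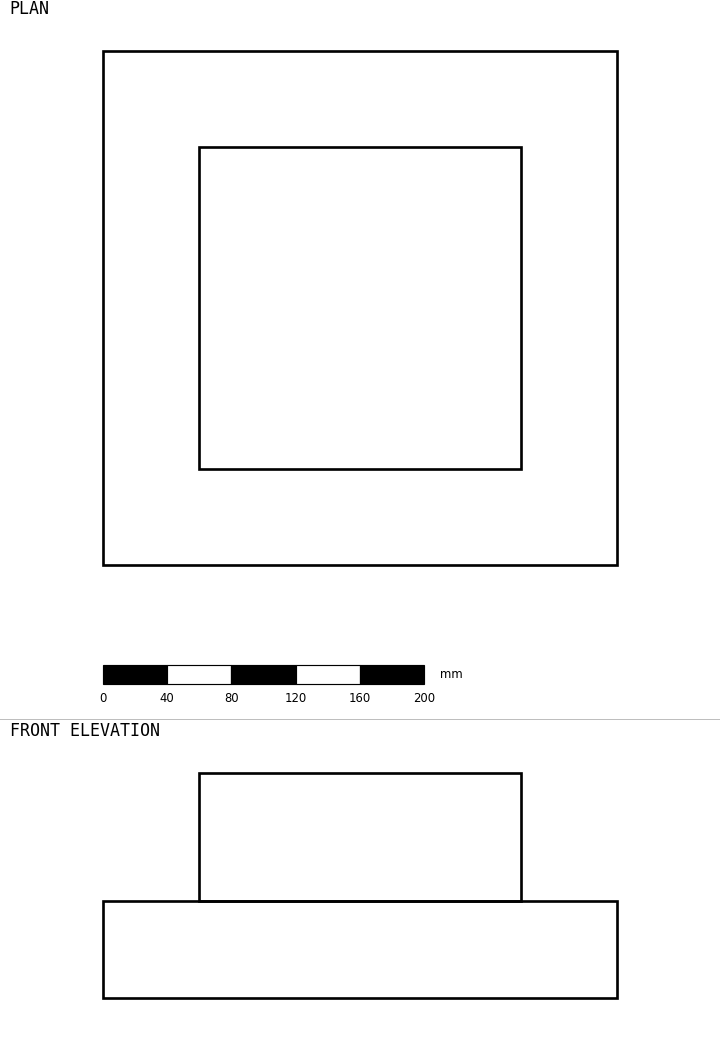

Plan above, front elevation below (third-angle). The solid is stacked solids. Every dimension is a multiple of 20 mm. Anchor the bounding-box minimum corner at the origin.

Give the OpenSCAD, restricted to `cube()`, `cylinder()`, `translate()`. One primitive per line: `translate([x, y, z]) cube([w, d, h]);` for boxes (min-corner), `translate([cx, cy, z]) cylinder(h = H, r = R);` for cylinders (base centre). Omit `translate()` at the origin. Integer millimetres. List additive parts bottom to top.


cube([320, 320, 60]);
translate([60, 60, 60]) cube([200, 200, 80]);


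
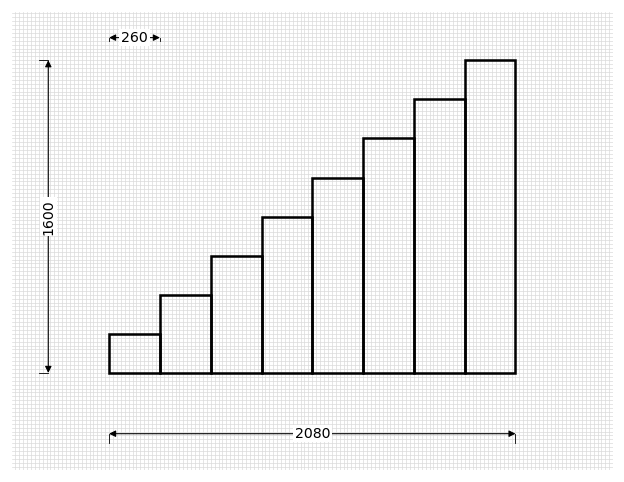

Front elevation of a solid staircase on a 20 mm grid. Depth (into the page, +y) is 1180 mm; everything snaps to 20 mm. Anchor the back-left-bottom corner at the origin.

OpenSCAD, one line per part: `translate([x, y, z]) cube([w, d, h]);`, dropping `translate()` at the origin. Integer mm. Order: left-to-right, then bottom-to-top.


cube([260, 1180, 200]);
translate([260, 0, 0]) cube([260, 1180, 400]);
translate([520, 0, 0]) cube([260, 1180, 600]);
translate([780, 0, 0]) cube([260, 1180, 800]);
translate([1040, 0, 0]) cube([260, 1180, 1000]);
translate([1300, 0, 0]) cube([260, 1180, 1200]);
translate([1560, 0, 0]) cube([260, 1180, 1400]);
translate([1820, 0, 0]) cube([260, 1180, 1600]);
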